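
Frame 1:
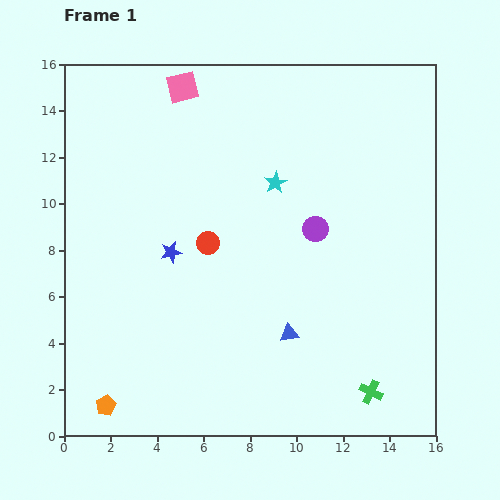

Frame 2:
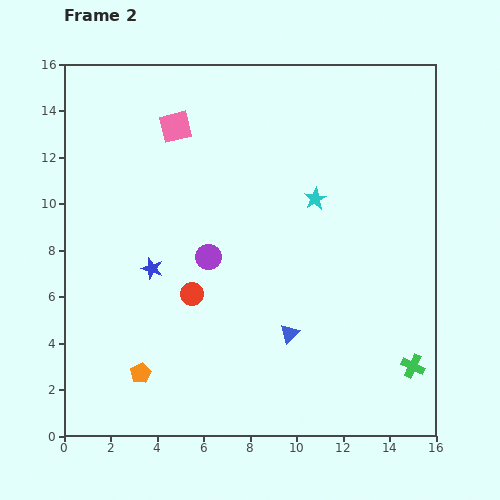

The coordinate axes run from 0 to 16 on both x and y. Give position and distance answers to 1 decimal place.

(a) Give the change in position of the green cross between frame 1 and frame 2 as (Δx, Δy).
(1.8, 1.1)

The green cross was at (13.2, 1.9) in frame 1 and (15.0, 3.0) in frame 2.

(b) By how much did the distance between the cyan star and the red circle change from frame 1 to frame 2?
+2.8

Distance in frame 1: 3.9. Distance in frame 2: 6.7.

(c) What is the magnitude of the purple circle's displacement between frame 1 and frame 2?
4.8

The purple circle moved from (10.8, 8.9) to (6.2, 7.7), a distance of √(4.6² + 1.2²) ≈ 4.8.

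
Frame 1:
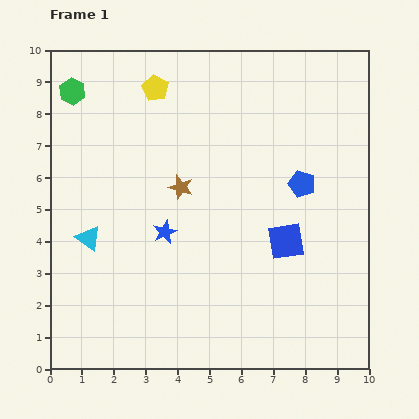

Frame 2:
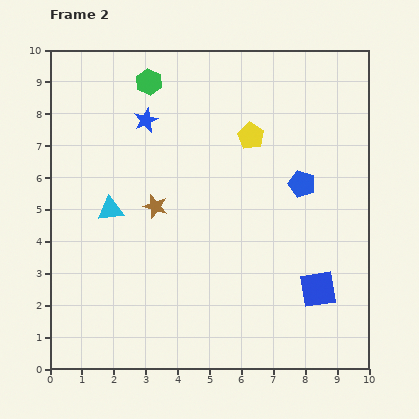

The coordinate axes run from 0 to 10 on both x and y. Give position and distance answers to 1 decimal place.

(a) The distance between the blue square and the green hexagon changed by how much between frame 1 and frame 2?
+0.2

Distance in frame 1: 8.2. Distance in frame 2: 8.4.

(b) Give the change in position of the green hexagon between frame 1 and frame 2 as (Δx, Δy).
(2.4, 0.3)

The green hexagon was at (0.7, 8.7) in frame 1 and (3.1, 9.0) in frame 2.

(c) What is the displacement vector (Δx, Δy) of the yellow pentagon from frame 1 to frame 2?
(3.0, -1.5)

The yellow pentagon was at (3.3, 8.8) in frame 1 and (6.3, 7.3) in frame 2.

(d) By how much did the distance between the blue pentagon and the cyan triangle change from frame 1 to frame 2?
-0.8

Distance in frame 1: 6.9. Distance in frame 2: 6.1.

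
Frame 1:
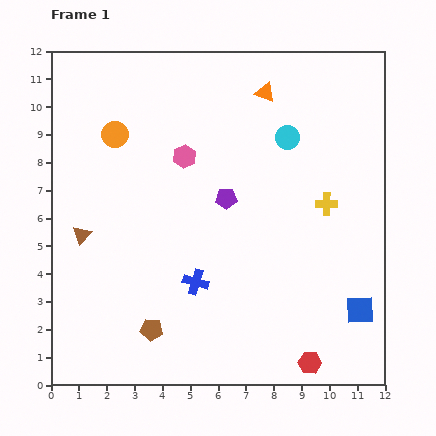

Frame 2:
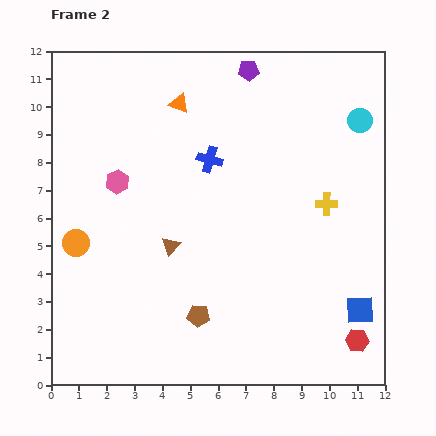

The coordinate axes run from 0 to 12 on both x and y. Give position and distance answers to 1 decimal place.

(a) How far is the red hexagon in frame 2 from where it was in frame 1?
1.9

The red hexagon moved from (9.3, 0.8) to (11.0, 1.6), a distance of √(1.7² + 0.8²) ≈ 1.9.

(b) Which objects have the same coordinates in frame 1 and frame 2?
the yellow cross, the blue square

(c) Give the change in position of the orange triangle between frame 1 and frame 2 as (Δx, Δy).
(-3.1, -0.4)

The orange triangle was at (7.7, 10.5) in frame 1 and (4.6, 10.1) in frame 2.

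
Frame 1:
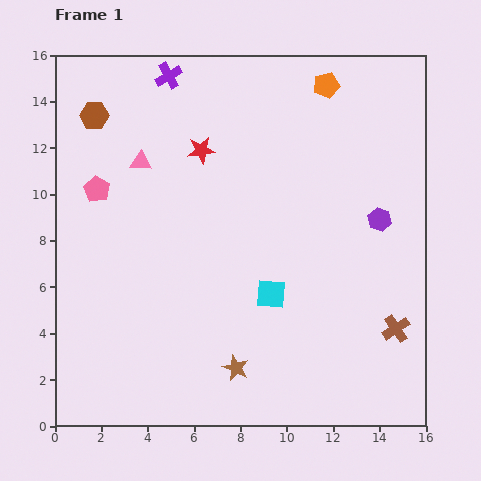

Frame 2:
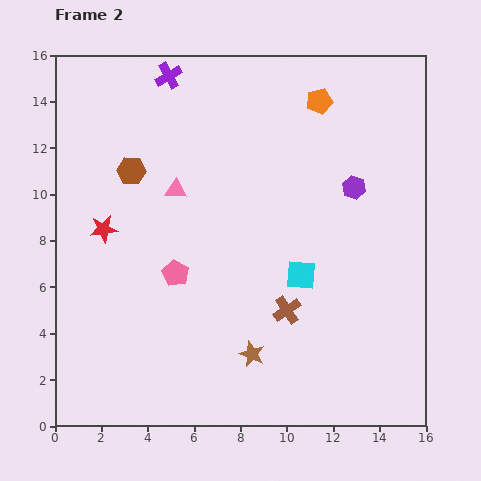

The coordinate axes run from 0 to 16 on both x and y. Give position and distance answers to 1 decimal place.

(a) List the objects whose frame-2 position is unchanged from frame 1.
the purple cross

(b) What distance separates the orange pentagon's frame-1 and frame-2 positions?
0.8

The orange pentagon moved from (11.7, 14.7) to (11.4, 14.0), a distance of √(0.3² + 0.7²) ≈ 0.8.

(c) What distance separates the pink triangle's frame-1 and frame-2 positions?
1.9

The pink triangle moved from (3.7, 11.4) to (5.2, 10.2), a distance of √(1.5² + 1.2²) ≈ 1.9.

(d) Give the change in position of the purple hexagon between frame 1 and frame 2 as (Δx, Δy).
(-1.1, 1.4)

The purple hexagon was at (14.0, 8.9) in frame 1 and (12.9, 10.3) in frame 2.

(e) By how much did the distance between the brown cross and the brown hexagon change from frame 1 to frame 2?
-6.9

Distance in frame 1: 15.9. Distance in frame 2: 9.0.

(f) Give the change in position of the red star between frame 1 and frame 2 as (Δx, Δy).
(-4.2, -3.4)

The red star was at (6.3, 11.9) in frame 1 and (2.1, 8.5) in frame 2.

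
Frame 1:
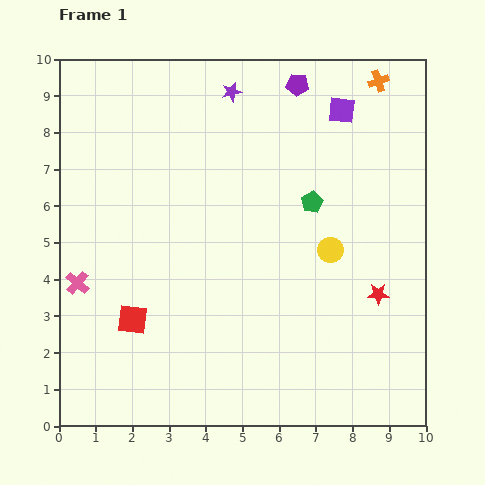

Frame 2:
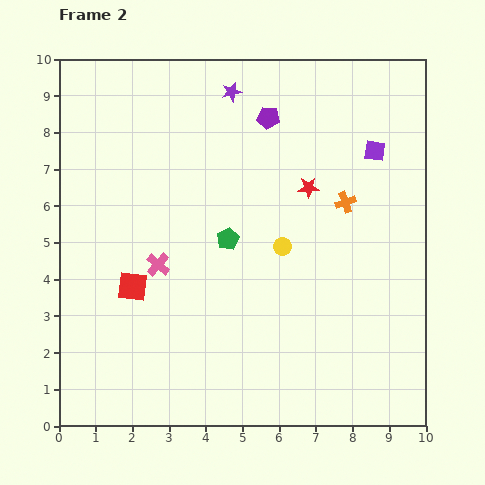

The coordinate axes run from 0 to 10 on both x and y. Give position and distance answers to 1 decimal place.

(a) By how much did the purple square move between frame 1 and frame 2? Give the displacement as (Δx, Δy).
(0.9, -1.1)

The purple square was at (7.7, 8.6) in frame 1 and (8.6, 7.5) in frame 2.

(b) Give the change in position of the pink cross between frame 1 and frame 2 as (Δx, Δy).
(2.2, 0.5)

The pink cross was at (0.5, 3.9) in frame 1 and (2.7, 4.4) in frame 2.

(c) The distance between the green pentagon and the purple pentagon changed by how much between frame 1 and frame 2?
+0.3

Distance in frame 1: 3.2. Distance in frame 2: 3.5.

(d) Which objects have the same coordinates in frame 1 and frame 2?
the purple star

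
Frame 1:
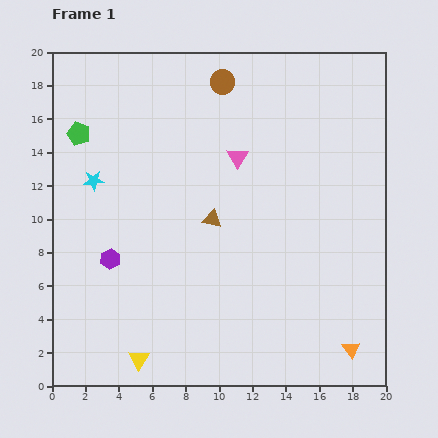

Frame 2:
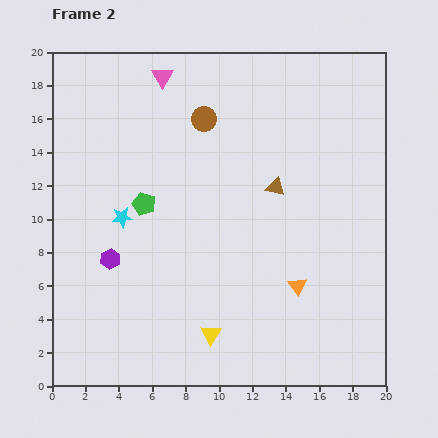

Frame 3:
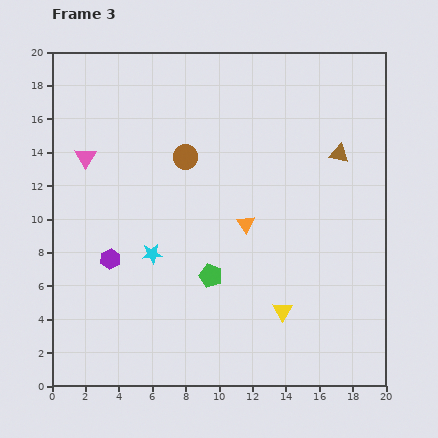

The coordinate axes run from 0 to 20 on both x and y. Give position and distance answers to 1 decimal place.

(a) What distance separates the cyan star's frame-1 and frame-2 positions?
2.8

The cyan star moved from (2.5, 12.3) to (4.2, 10.1), a distance of √(1.7² + 2.2²) ≈ 2.8.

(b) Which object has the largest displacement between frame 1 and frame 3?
the green pentagon

(moved 11.6; next 9.8)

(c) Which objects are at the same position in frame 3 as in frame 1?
the purple hexagon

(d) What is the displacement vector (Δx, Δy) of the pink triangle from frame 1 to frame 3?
(-9.1, 0.0)

The pink triangle was at (11.1, 13.7) in frame 1 and (2.0, 13.7) in frame 3.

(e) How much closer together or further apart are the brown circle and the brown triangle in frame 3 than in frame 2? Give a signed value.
+3.3

Distance in frame 2: 5.9. Distance in frame 3: 9.2.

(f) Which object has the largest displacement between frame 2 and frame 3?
the pink triangle

(moved 6.6; next 5.9)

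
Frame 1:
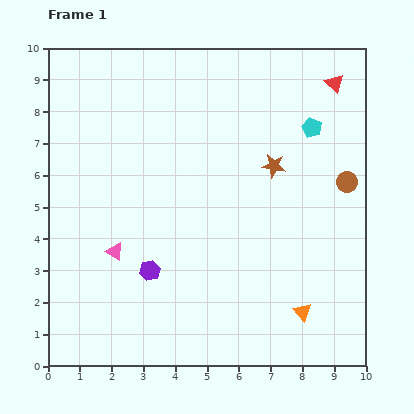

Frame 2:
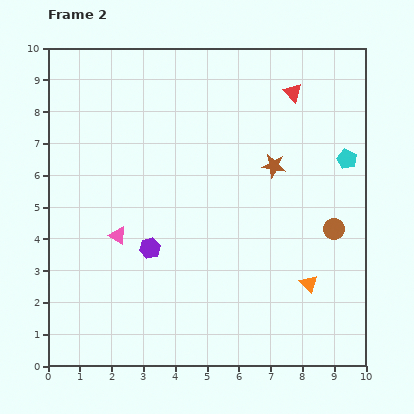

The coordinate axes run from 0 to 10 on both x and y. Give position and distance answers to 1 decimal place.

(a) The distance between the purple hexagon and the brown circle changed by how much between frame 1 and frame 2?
-1.0

Distance in frame 1: 6.8. Distance in frame 2: 5.8.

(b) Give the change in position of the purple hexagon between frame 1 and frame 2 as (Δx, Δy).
(0.0, 0.7)

The purple hexagon was at (3.2, 3.0) in frame 1 and (3.2, 3.7) in frame 2.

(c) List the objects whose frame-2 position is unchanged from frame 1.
the brown star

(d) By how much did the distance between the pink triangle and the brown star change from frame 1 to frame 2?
-0.3

Distance in frame 1: 5.7. Distance in frame 2: 5.4.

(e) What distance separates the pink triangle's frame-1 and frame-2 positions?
0.5

The pink triangle moved from (2.1, 3.6) to (2.2, 4.1), a distance of √(0.1² + 0.5²) ≈ 0.5.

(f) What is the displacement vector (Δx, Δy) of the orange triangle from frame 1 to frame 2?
(0.2, 0.9)

The orange triangle was at (8.0, 1.7) in frame 1 and (8.2, 2.6) in frame 2.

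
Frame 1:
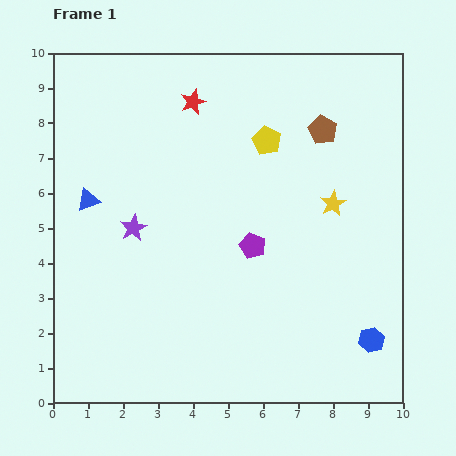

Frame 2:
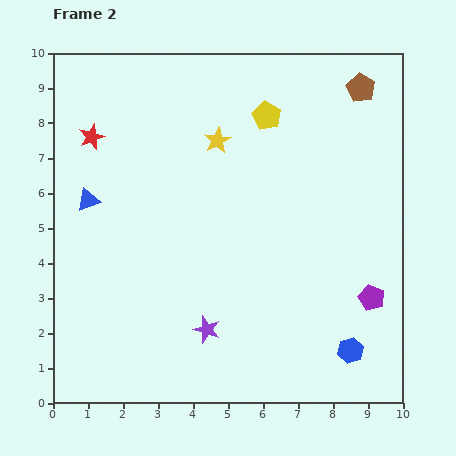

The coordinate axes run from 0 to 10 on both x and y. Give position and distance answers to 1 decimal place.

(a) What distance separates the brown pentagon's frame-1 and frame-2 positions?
1.6

The brown pentagon moved from (7.7, 7.8) to (8.8, 9.0), a distance of √(1.1² + 1.2²) ≈ 1.6.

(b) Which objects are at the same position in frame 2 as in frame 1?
the blue triangle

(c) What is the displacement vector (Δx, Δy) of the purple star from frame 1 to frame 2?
(2.1, -2.9)

The purple star was at (2.3, 5.0) in frame 1 and (4.4, 2.1) in frame 2.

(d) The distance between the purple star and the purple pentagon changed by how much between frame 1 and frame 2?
+1.4

Distance in frame 1: 3.4. Distance in frame 2: 4.8.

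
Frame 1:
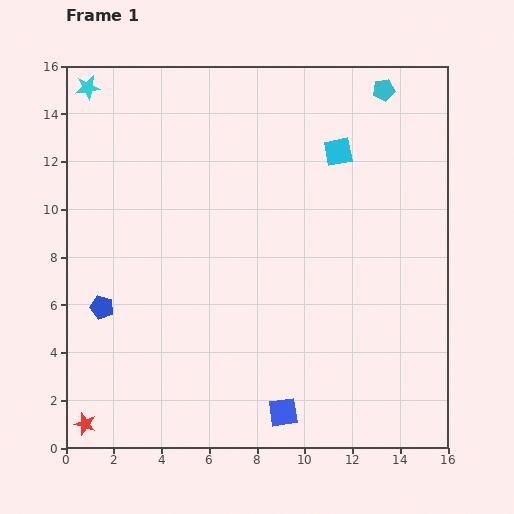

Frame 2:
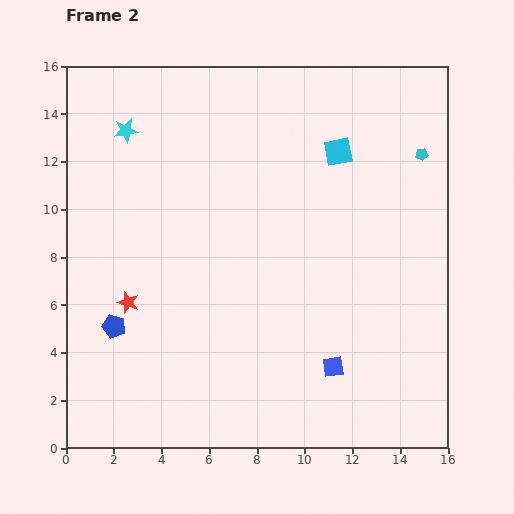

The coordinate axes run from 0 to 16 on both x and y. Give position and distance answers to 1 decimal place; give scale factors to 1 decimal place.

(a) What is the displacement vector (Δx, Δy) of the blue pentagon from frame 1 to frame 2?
(0.5, -0.8)

The blue pentagon was at (1.5, 5.9) in frame 1 and (2.0, 5.1) in frame 2.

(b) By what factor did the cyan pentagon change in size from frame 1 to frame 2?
0.6×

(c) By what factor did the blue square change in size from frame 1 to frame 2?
0.7×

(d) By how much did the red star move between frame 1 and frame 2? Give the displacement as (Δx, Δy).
(1.8, 5.1)

The red star was at (0.8, 1.0) in frame 1 and (2.6, 6.1) in frame 2.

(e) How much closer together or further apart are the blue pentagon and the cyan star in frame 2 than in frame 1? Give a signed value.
-1.0

Distance in frame 1: 9.2. Distance in frame 2: 8.2.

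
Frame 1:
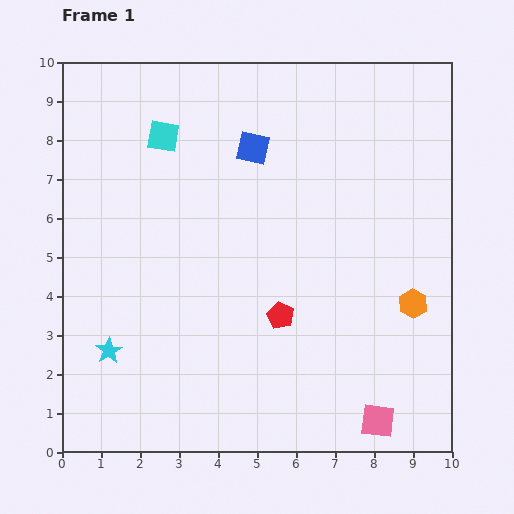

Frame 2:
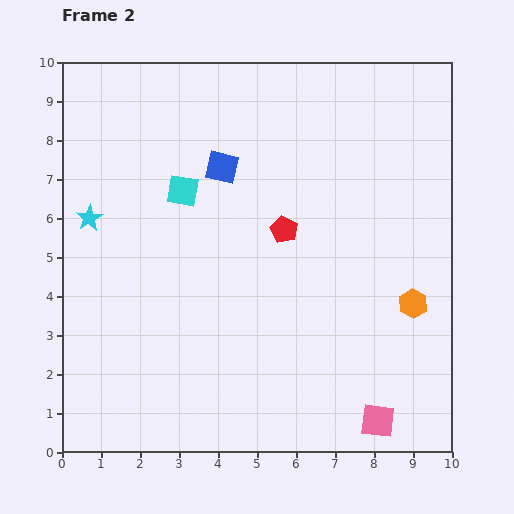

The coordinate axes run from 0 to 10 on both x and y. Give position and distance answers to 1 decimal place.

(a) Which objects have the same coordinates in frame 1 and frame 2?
the pink square, the orange hexagon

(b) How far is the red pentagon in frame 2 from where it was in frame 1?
2.2

The red pentagon moved from (5.6, 3.5) to (5.7, 5.7), a distance of √(0.1² + 2.2²) ≈ 2.2.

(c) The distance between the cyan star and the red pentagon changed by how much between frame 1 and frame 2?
+0.5

Distance in frame 1: 4.5. Distance in frame 2: 5.0.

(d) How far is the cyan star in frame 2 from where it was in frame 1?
3.4

The cyan star moved from (1.2, 2.6) to (0.7, 6.0), a distance of √(0.5² + 3.4²) ≈ 3.4.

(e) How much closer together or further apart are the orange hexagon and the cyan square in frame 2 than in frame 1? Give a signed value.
-1.1

Distance in frame 1: 7.7. Distance in frame 2: 6.6.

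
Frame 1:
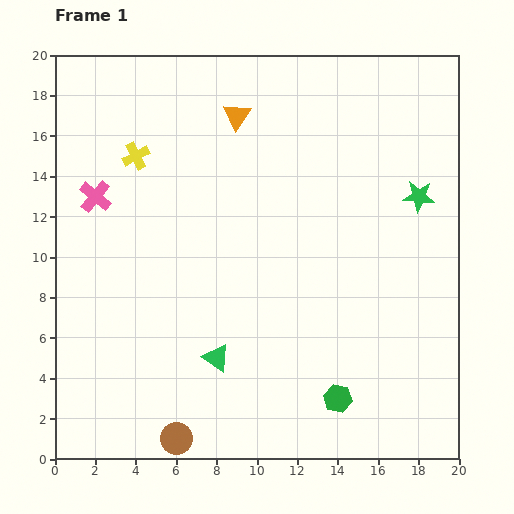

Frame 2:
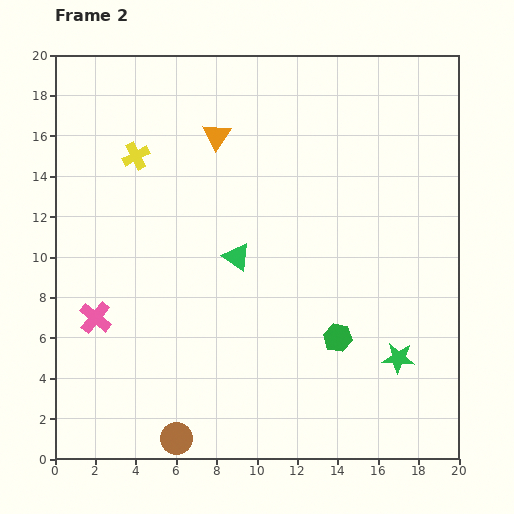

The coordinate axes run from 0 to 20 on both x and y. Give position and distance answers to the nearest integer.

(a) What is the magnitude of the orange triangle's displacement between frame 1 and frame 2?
1

The orange triangle moved from (9, 17) to (8, 16), a distance of √(1² + 1²) ≈ 1.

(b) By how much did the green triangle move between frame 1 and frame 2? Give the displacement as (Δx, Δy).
(1, 5)

The green triangle was at (8, 5) in frame 1 and (9, 10) in frame 2.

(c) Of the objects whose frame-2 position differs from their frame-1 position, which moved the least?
the orange triangle

(moved 1)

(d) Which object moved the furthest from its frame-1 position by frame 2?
the green star

(moved 8; next 6)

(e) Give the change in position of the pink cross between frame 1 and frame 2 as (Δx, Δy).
(0, -6)

The pink cross was at (2, 13) in frame 1 and (2, 7) in frame 2.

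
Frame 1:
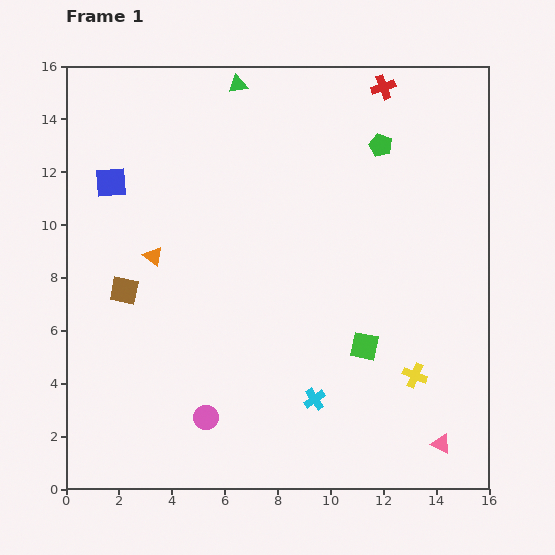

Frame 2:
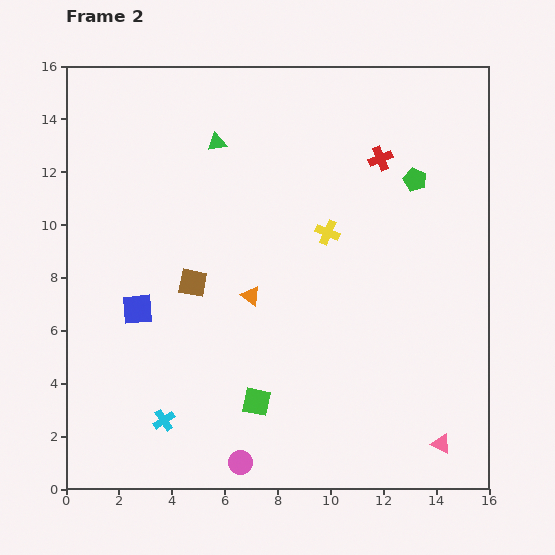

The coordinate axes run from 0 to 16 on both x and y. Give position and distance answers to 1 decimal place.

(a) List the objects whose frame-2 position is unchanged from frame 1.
the pink triangle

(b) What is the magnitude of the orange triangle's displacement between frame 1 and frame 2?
4.0

The orange triangle moved from (3.3, 8.8) to (7.0, 7.3), a distance of √(3.7² + 1.5²) ≈ 4.0.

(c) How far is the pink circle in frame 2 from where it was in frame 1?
2.1

The pink circle moved from (5.3, 2.7) to (6.6, 1.0), a distance of √(1.3² + 1.7²) ≈ 2.1.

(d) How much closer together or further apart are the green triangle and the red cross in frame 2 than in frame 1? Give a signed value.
+0.7

Distance in frame 1: 5.5. Distance in frame 2: 6.2.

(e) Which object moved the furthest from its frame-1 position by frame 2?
the yellow cross

(moved 6.3; next 5.8)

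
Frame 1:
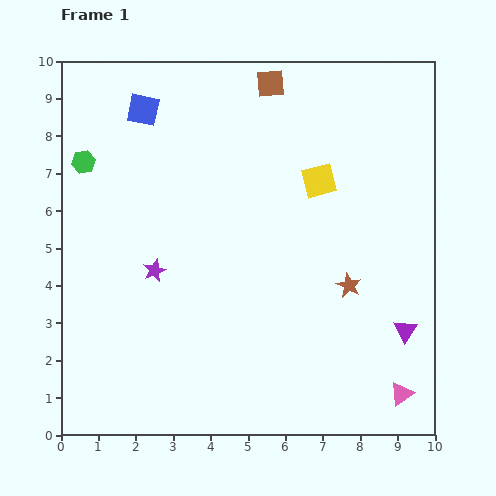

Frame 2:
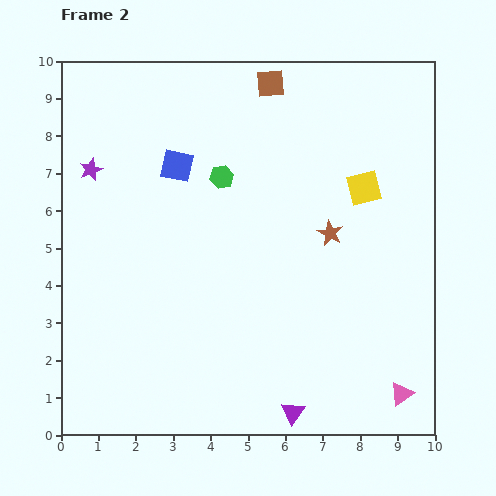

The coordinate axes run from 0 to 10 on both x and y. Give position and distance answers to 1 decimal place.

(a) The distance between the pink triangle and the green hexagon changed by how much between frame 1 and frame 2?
-3.0

Distance in frame 1: 10.5. Distance in frame 2: 7.5.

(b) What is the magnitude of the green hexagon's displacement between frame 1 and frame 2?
3.7

The green hexagon moved from (0.6, 7.3) to (4.3, 6.9), a distance of √(3.7² + 0.4²) ≈ 3.7.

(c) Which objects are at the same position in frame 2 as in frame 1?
the pink triangle, the brown square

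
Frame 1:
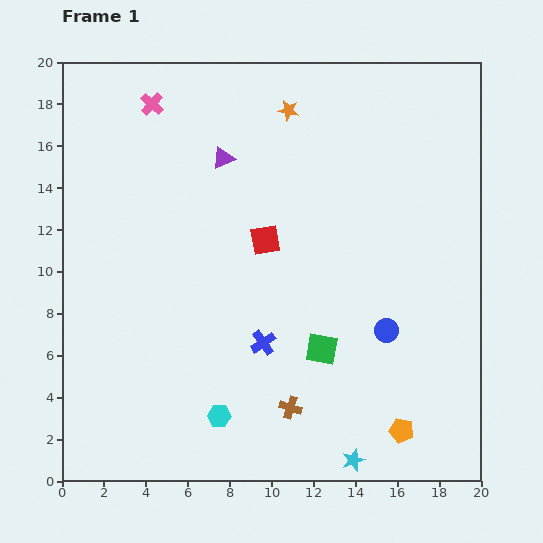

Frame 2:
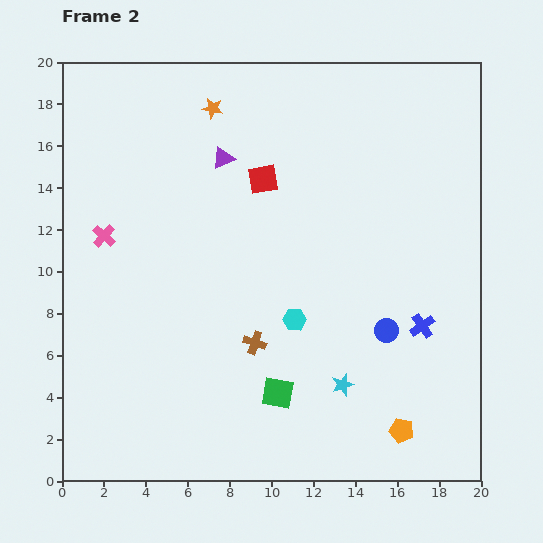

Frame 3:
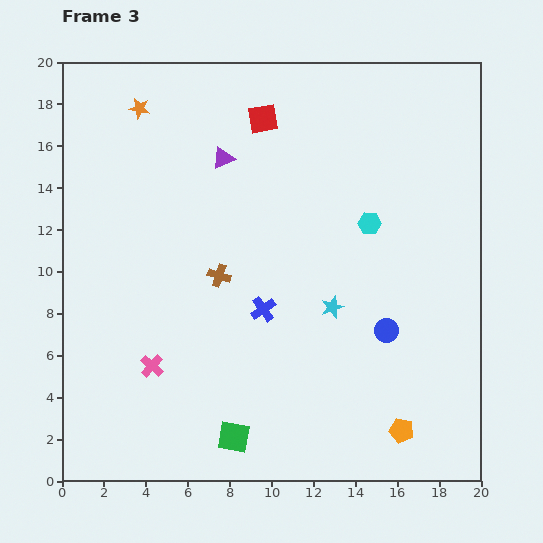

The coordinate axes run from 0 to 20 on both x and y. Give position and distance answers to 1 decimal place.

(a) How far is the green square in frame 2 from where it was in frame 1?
3.0

The green square moved from (12.4, 6.3) to (10.3, 4.2), a distance of √(2.1² + 2.1²) ≈ 3.0.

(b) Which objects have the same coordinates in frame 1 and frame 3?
the blue circle, the orange pentagon, the purple triangle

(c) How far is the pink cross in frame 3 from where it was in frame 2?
6.6

The pink cross moved from (2.0, 11.7) to (4.3, 5.5), a distance of √(2.3² + 6.2²) ≈ 6.6.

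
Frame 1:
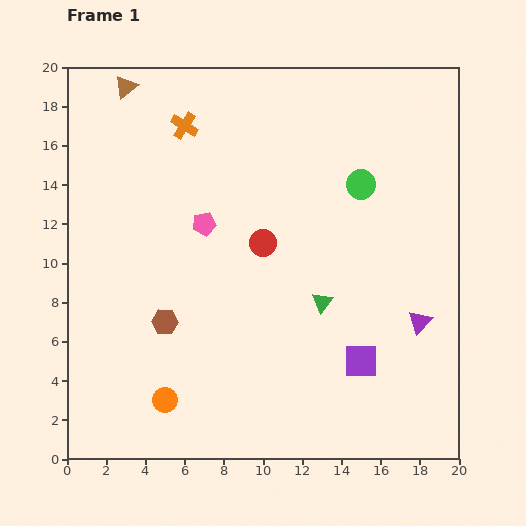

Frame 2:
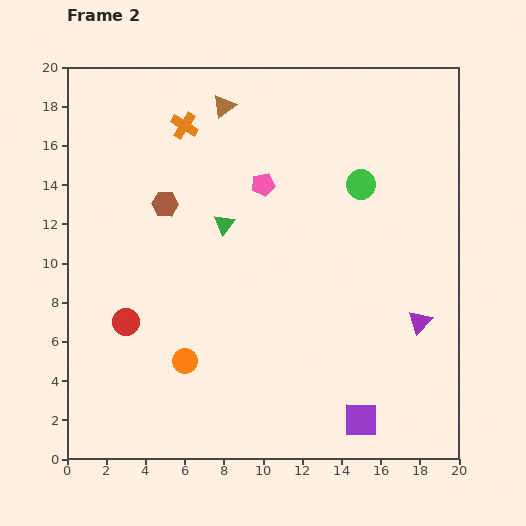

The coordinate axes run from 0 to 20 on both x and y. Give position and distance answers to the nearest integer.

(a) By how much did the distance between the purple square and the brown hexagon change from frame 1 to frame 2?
+5

Distance in frame 1: 10. Distance in frame 2: 15.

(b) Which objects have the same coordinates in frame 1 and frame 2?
the green circle, the orange cross, the purple triangle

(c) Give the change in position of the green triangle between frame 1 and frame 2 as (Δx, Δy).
(-5, 4)

The green triangle was at (13, 8) in frame 1 and (8, 12) in frame 2.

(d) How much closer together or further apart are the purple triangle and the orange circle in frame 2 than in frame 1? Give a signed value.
-2

Distance in frame 1: 14. Distance in frame 2: 12.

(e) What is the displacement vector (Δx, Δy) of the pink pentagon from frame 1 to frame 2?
(3, 2)

The pink pentagon was at (7, 12) in frame 1 and (10, 14) in frame 2.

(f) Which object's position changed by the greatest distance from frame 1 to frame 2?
the red circle

(moved 8; next 6)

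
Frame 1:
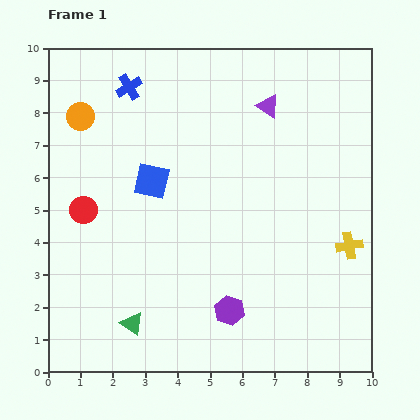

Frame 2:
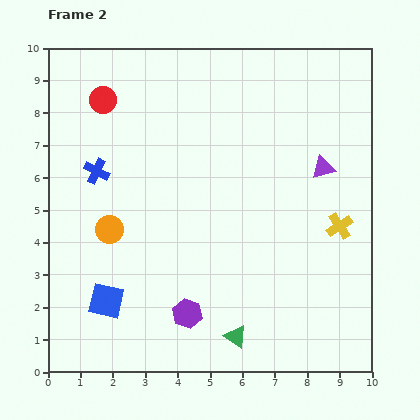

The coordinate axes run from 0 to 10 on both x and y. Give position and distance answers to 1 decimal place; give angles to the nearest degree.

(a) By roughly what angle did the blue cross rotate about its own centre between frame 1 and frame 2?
32° counter-clockwise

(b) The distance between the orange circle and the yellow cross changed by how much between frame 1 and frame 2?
-2.1

Distance in frame 1: 9.2. Distance in frame 2: 7.1.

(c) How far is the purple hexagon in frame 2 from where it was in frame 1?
1.3

The purple hexagon moved from (5.6, 1.9) to (4.3, 1.8), a distance of √(1.3² + 0.1²) ≈ 1.3.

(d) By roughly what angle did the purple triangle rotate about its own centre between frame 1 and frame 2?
47° counter-clockwise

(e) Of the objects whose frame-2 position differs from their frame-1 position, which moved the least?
the yellow cross

(moved 0.7)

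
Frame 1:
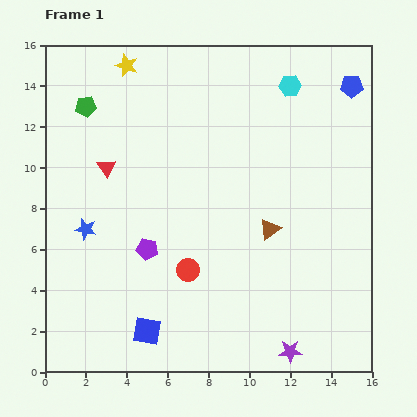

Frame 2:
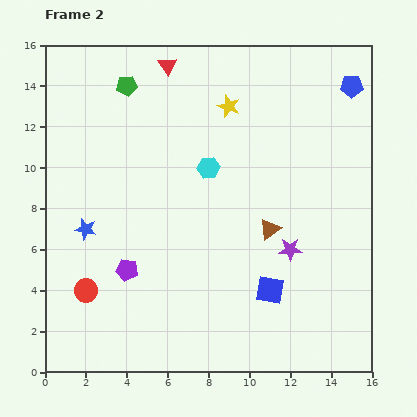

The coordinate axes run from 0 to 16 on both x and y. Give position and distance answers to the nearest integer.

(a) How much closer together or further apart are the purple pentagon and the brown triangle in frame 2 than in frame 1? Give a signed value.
+1

Distance in frame 1: 6. Distance in frame 2: 7.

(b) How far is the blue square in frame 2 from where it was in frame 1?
6

The blue square moved from (5, 2) to (11, 4), a distance of √(6² + 2²) ≈ 6.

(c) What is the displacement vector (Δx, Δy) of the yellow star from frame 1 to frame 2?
(5, -2)

The yellow star was at (4, 15) in frame 1 and (9, 13) in frame 2.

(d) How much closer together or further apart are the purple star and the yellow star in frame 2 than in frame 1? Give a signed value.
-8

Distance in frame 1: 16. Distance in frame 2: 8.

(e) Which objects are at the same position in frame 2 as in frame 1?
the blue star, the brown triangle, the blue pentagon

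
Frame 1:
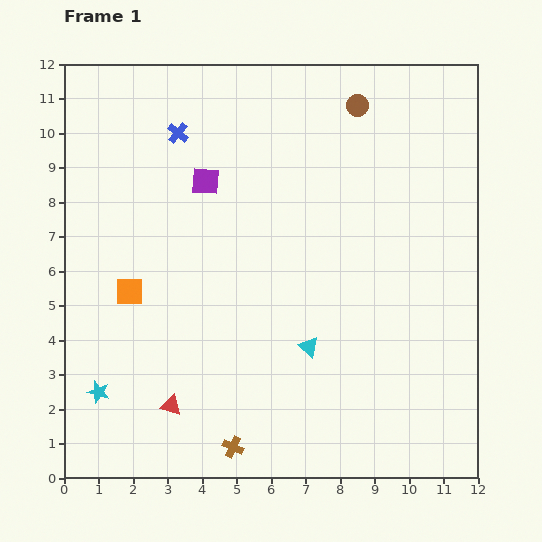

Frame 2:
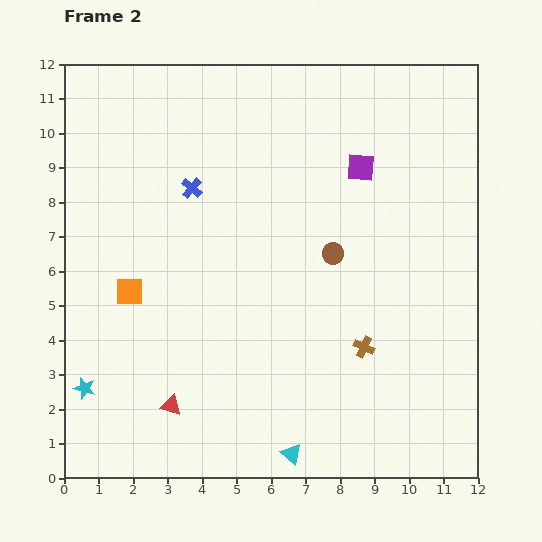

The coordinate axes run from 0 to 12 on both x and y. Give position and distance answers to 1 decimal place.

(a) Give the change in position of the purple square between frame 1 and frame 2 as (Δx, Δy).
(4.5, 0.4)

The purple square was at (4.1, 8.6) in frame 1 and (8.6, 9.0) in frame 2.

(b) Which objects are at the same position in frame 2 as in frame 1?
the orange square, the red triangle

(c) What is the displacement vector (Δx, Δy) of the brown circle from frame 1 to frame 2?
(-0.7, -4.3)

The brown circle was at (8.5, 10.8) in frame 1 and (7.8, 6.5) in frame 2.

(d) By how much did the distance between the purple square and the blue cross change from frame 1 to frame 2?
+3.3

Distance in frame 1: 1.6. Distance in frame 2: 4.9.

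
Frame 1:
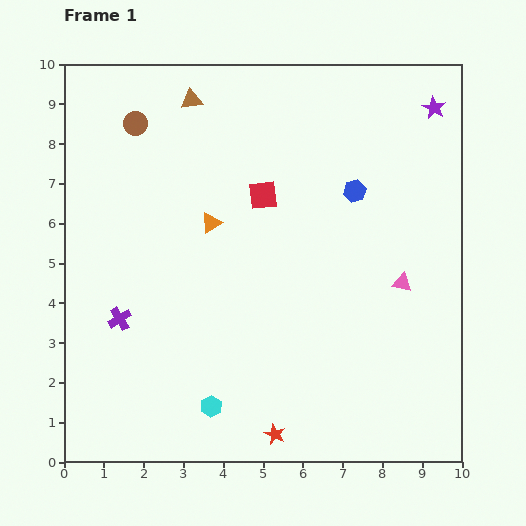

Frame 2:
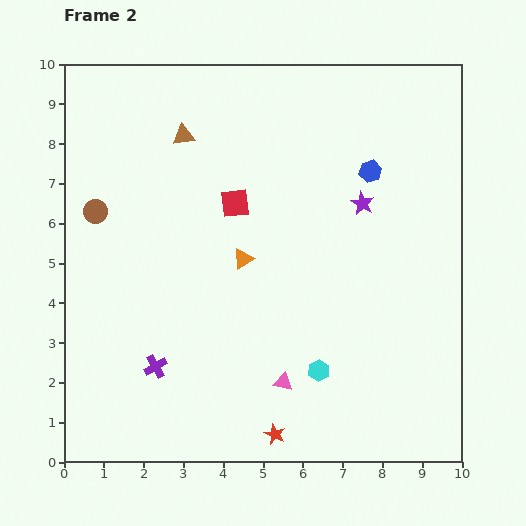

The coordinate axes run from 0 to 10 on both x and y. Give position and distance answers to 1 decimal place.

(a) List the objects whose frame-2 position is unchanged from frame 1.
the red star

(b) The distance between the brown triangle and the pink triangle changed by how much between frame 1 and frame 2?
-0.3

Distance in frame 1: 7.0. Distance in frame 2: 6.7.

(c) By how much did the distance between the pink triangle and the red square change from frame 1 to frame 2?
+0.6

Distance in frame 1: 4.1. Distance in frame 2: 4.7.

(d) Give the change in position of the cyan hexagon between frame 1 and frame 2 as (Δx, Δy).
(2.7, 0.9)

The cyan hexagon was at (3.7, 1.4) in frame 1 and (6.4, 2.3) in frame 2.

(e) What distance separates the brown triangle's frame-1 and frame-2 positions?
0.9

The brown triangle moved from (3.2, 9.1) to (3.0, 8.2), a distance of √(0.2² + 0.9²) ≈ 0.9.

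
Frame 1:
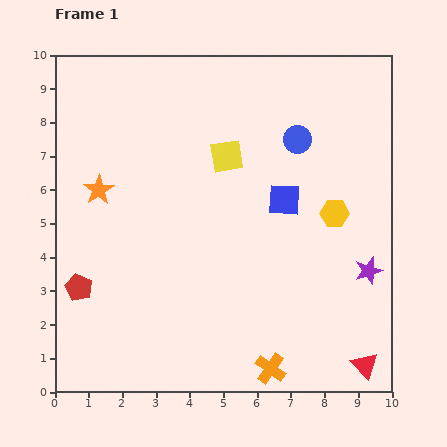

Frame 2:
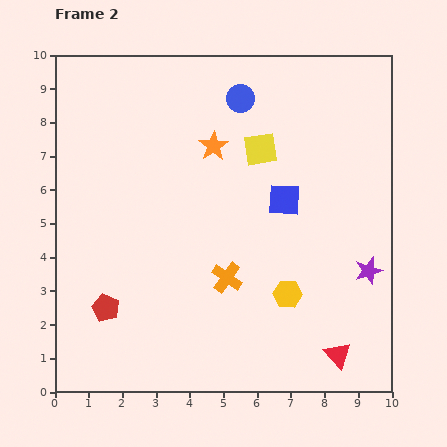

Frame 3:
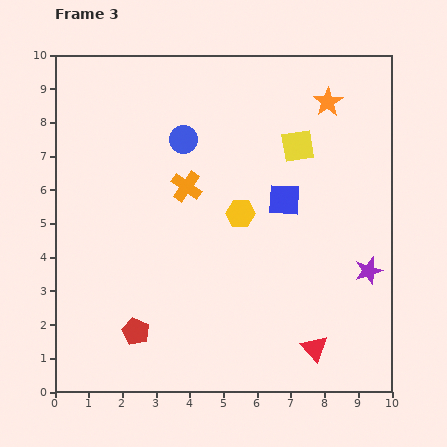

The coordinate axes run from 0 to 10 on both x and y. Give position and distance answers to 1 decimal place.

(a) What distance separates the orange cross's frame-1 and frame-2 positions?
3.0

The orange cross moved from (6.4, 0.7) to (5.1, 3.4), a distance of √(1.3² + 2.7²) ≈ 3.0.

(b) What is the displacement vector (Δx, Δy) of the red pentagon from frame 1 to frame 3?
(1.7, -1.3)

The red pentagon was at (0.7, 3.1) in frame 1 and (2.4, 1.8) in frame 3.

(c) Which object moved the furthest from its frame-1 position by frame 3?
the orange star

(moved 7.3; next 6.0)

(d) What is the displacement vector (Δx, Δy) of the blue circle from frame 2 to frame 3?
(-1.7, -1.2)

The blue circle was at (5.5, 8.7) in frame 2 and (3.8, 7.5) in frame 3.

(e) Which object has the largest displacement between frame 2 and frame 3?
the orange star

(moved 3.6; next 3.0)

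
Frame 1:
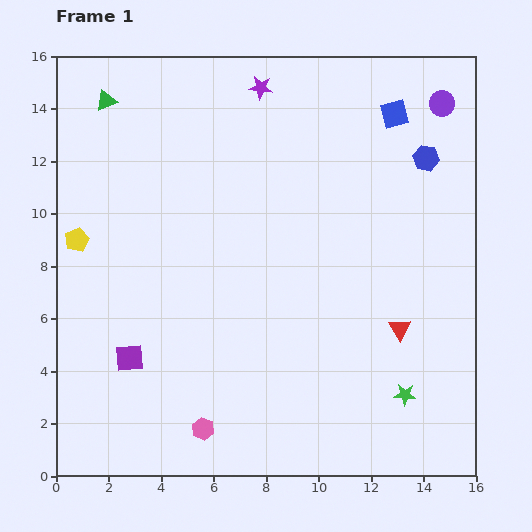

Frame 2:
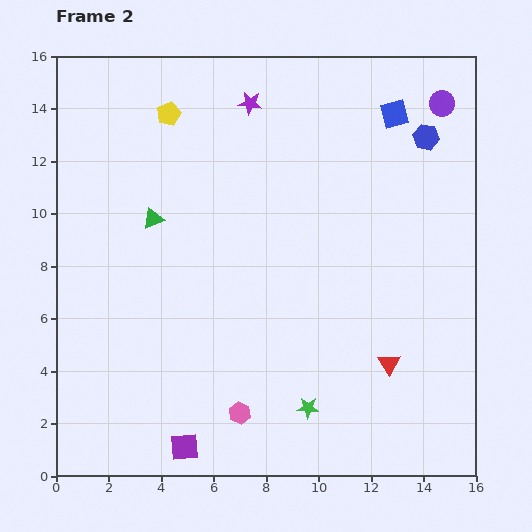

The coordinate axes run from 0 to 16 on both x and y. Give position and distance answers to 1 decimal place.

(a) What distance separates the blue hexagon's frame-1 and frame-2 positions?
0.8

The blue hexagon moved from (14.1, 12.1) to (14.1, 12.9), a distance of √(0.0² + 0.8²) ≈ 0.8.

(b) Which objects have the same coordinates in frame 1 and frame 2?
the purple circle, the blue square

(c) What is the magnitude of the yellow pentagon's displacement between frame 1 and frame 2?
5.9

The yellow pentagon moved from (0.8, 9.0) to (4.3, 13.8), a distance of √(3.5² + 4.8²) ≈ 5.9.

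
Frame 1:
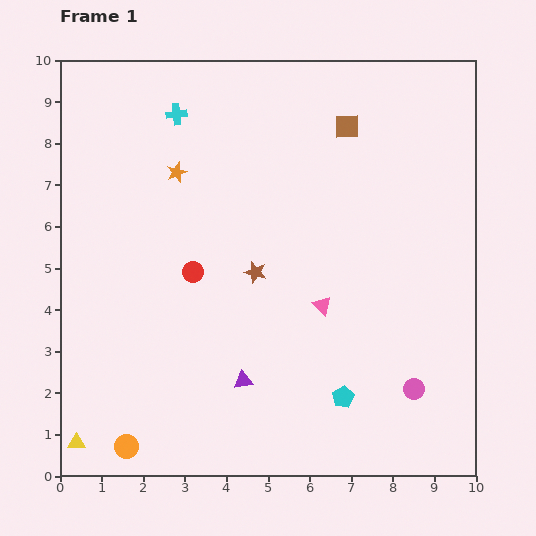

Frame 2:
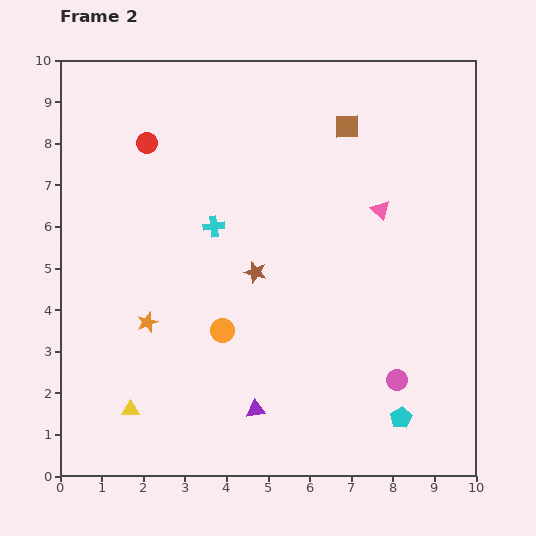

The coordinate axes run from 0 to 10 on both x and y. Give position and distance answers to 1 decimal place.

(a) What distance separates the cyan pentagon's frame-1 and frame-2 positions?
1.5

The cyan pentagon moved from (6.8, 1.9) to (8.2, 1.4), a distance of √(1.4² + 0.5²) ≈ 1.5.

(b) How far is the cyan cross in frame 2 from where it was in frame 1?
2.8

The cyan cross moved from (2.8, 8.7) to (3.7, 6.0), a distance of √(0.9² + 2.7²) ≈ 2.8.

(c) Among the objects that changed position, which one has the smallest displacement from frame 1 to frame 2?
the pink circle

(moved 0.4)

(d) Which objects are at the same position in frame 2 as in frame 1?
the brown star, the brown square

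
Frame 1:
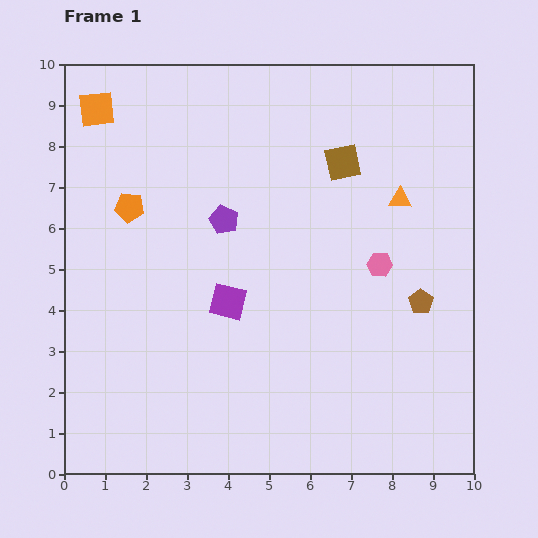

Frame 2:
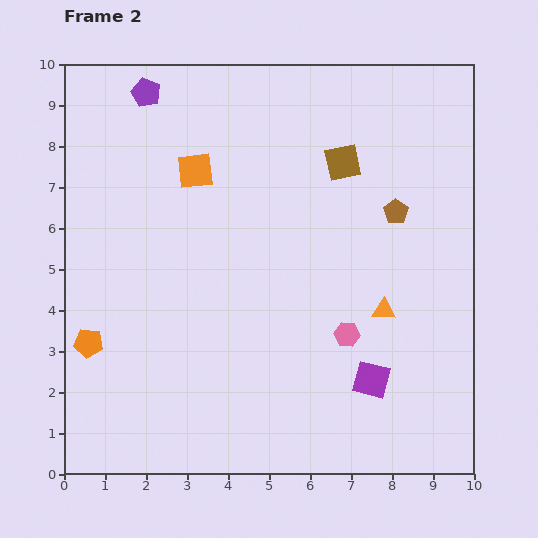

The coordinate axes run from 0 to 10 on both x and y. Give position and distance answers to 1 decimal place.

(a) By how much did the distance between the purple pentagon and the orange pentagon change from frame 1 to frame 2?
+4.0

Distance in frame 1: 2.3. Distance in frame 2: 6.3.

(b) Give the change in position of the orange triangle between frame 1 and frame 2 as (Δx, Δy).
(-0.4, -2.7)

The orange triangle was at (8.2, 6.7) in frame 1 and (7.8, 4.0) in frame 2.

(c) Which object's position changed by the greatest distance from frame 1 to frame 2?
the purple square

(moved 4.0; next 3.6)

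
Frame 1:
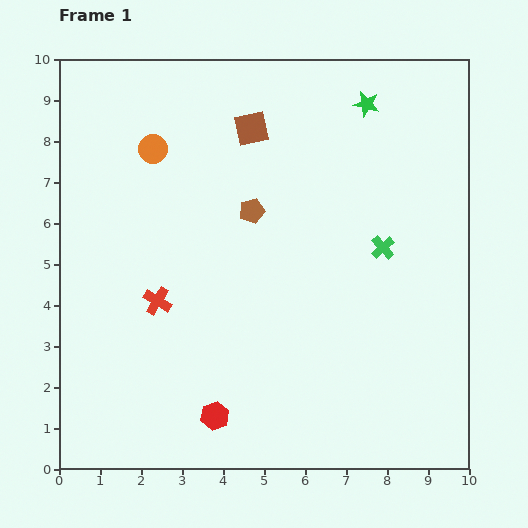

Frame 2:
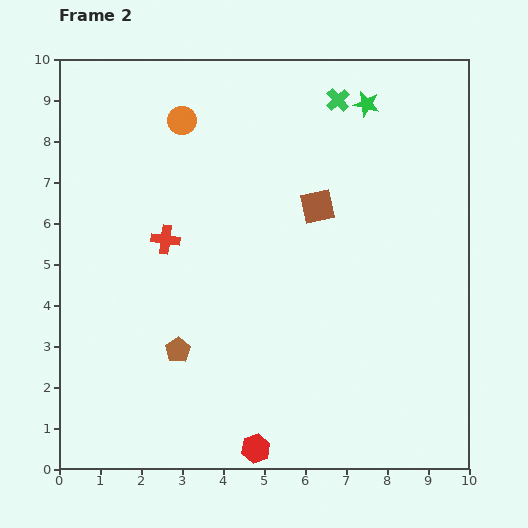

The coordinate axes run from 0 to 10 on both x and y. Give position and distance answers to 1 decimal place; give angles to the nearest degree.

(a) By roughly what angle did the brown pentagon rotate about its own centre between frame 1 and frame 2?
19° counter-clockwise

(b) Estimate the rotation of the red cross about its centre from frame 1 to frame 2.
23° counter-clockwise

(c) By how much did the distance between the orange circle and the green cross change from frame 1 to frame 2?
-2.3

Distance in frame 1: 6.1. Distance in frame 2: 3.8.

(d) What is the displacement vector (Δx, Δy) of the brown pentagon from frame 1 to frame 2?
(-1.8, -3.4)

The brown pentagon was at (4.7, 6.3) in frame 1 and (2.9, 2.9) in frame 2.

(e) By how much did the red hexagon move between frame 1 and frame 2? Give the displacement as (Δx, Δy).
(1.0, -0.8)

The red hexagon was at (3.8, 1.3) in frame 1 and (4.8, 0.5) in frame 2.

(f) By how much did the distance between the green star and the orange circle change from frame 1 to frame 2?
-0.8

Distance in frame 1: 5.3. Distance in frame 2: 4.5.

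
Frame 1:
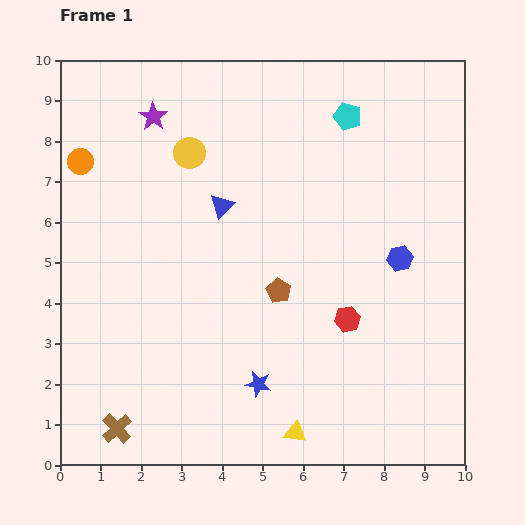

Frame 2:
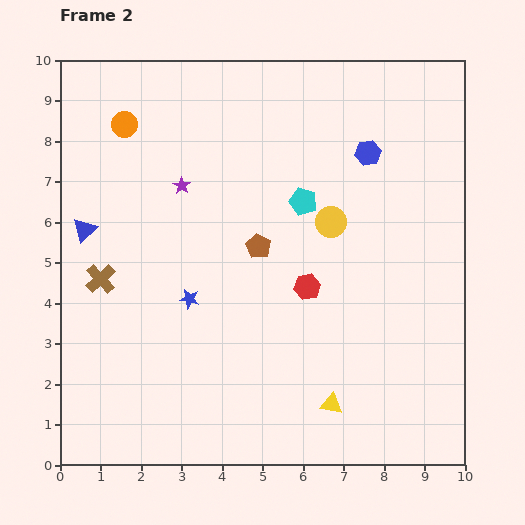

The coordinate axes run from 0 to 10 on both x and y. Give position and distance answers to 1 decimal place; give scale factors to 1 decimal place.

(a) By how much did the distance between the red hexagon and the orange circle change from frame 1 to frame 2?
-1.7

Distance in frame 1: 7.7. Distance in frame 2: 6.0.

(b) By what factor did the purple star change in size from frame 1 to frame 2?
0.6×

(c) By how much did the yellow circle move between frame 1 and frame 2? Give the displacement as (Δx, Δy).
(3.5, -1.7)

The yellow circle was at (3.2, 7.7) in frame 1 and (6.7, 6.0) in frame 2.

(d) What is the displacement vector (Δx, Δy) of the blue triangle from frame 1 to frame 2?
(-3.4, -0.6)

The blue triangle was at (4.0, 6.4) in frame 1 and (0.6, 5.8) in frame 2.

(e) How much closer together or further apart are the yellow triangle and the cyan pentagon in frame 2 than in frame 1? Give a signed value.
-2.9

Distance in frame 1: 7.9. Distance in frame 2: 5.0.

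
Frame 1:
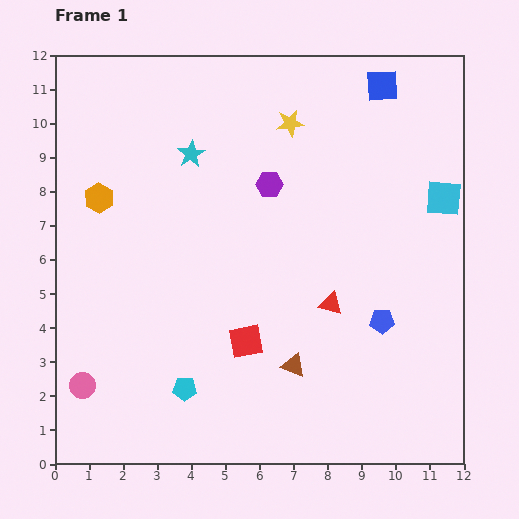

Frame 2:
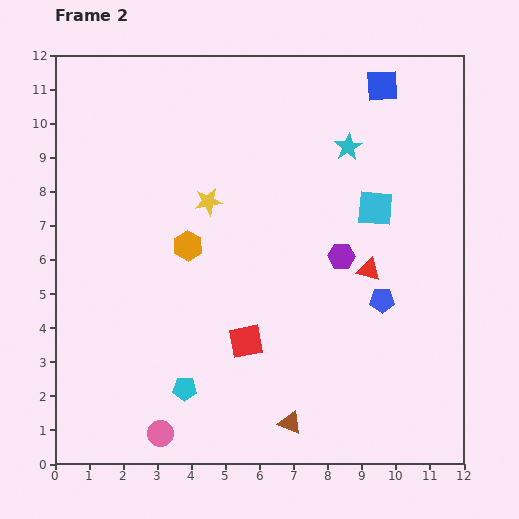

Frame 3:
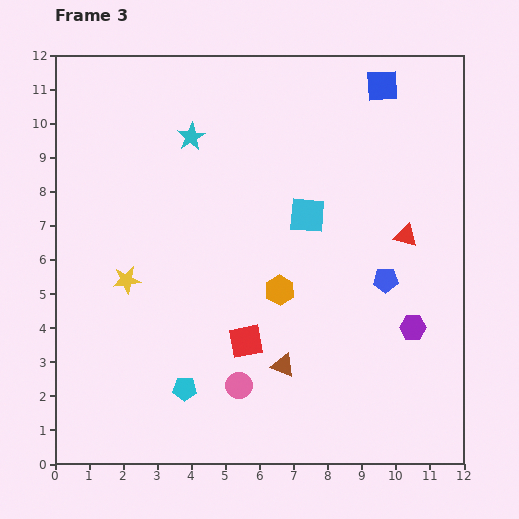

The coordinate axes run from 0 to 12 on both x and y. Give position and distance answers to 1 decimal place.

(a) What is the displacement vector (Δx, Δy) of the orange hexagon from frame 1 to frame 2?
(2.6, -1.4)

The orange hexagon was at (1.3, 7.8) in frame 1 and (3.9, 6.4) in frame 2.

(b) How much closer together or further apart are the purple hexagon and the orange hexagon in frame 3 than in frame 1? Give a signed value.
-0.9

Distance in frame 1: 5.0. Distance in frame 3: 4.1.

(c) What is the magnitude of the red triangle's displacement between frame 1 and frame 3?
3.0

The red triangle moved from (8.1, 4.7) to (10.3, 6.7), a distance of √(2.2² + 2.0²) ≈ 3.0.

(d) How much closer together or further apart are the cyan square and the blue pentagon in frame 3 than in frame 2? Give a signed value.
+0.3

Distance in frame 2: 2.7. Distance in frame 3: 3.0.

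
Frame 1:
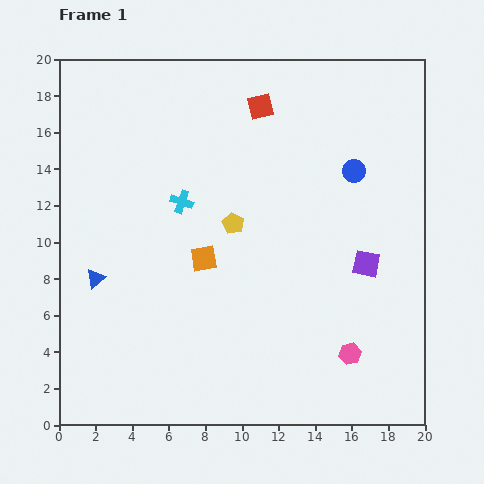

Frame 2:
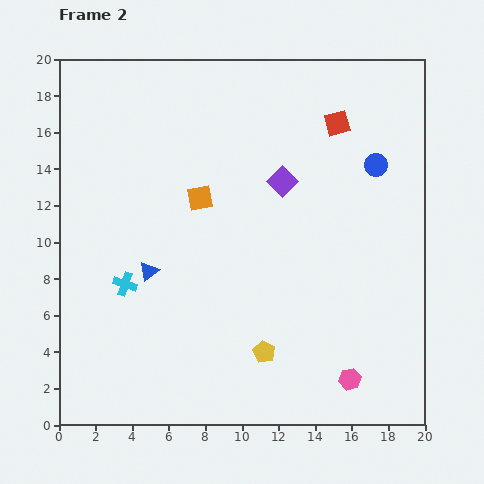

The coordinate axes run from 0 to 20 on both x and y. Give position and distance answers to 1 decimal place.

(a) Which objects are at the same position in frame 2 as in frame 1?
none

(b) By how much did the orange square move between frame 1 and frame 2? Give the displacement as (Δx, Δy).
(-0.2, 3.3)

The orange square was at (7.9, 9.1) in frame 1 and (7.7, 12.4) in frame 2.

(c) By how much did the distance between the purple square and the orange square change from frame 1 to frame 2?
-4.3

Distance in frame 1: 8.9. Distance in frame 2: 4.6.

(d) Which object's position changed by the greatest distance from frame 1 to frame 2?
the yellow pentagon

(moved 7.2; next 6.4)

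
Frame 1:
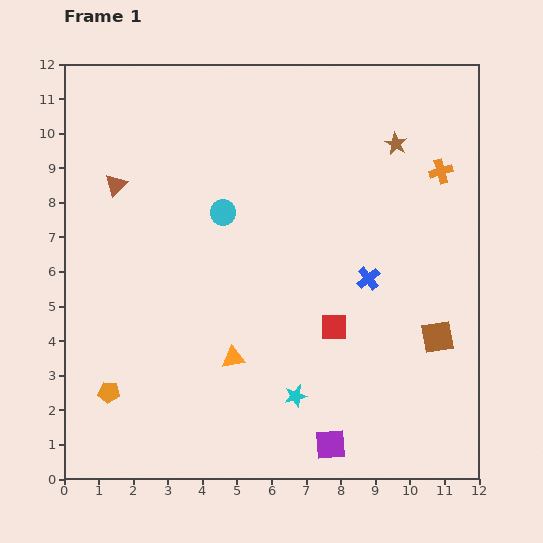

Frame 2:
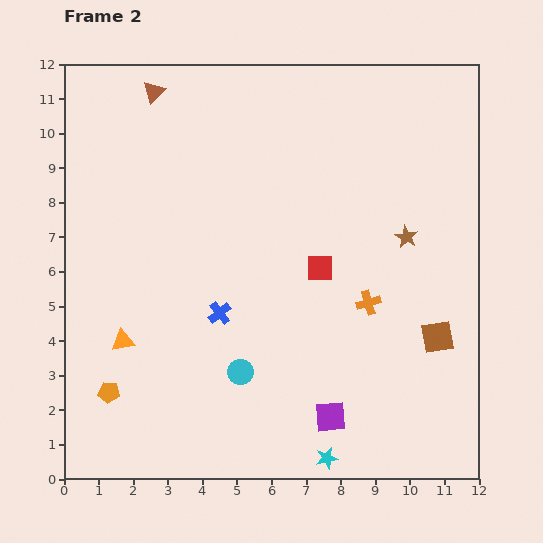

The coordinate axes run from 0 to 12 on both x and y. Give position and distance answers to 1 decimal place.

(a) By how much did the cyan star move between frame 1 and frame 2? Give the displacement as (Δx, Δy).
(0.9, -1.8)

The cyan star was at (6.7, 2.4) in frame 1 and (7.6, 0.6) in frame 2.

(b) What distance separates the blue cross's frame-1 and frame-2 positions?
4.4

The blue cross moved from (8.8, 5.8) to (4.5, 4.8), a distance of √(4.3² + 1.0²) ≈ 4.4.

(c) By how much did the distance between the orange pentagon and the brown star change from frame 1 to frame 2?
-1.3

Distance in frame 1: 11.0. Distance in frame 2: 9.7.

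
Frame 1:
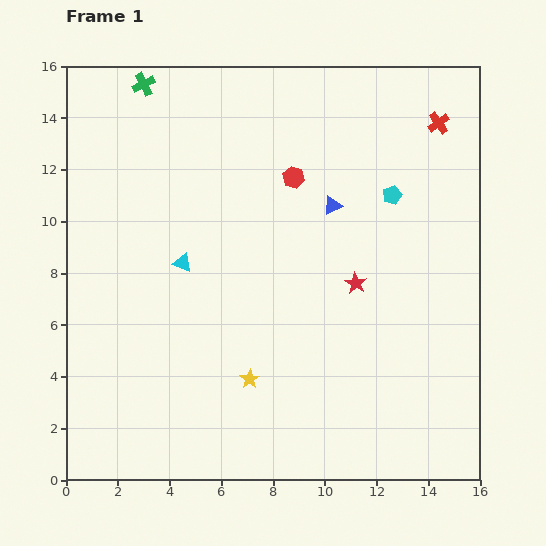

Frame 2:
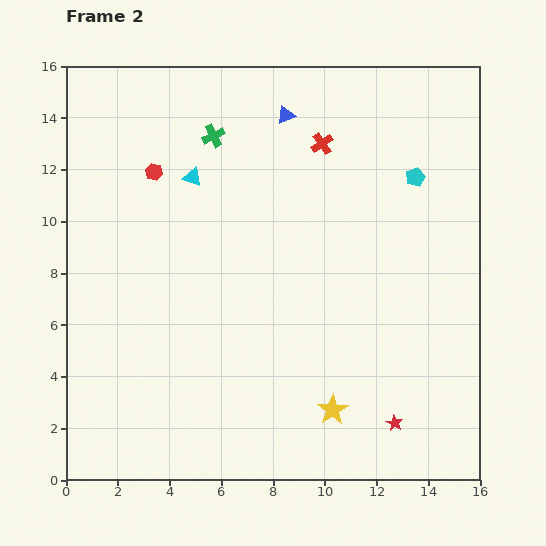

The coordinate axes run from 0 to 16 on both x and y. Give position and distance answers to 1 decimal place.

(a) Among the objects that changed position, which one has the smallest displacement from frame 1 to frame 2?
the cyan pentagon

(moved 1.1)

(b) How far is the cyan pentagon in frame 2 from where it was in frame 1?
1.1

The cyan pentagon moved from (12.6, 11.0) to (13.5, 11.7), a distance of √(0.9² + 0.7²) ≈ 1.1.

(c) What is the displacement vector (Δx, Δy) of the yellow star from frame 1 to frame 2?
(3.2, -1.2)

The yellow star was at (7.1, 3.9) in frame 1 and (10.3, 2.7) in frame 2.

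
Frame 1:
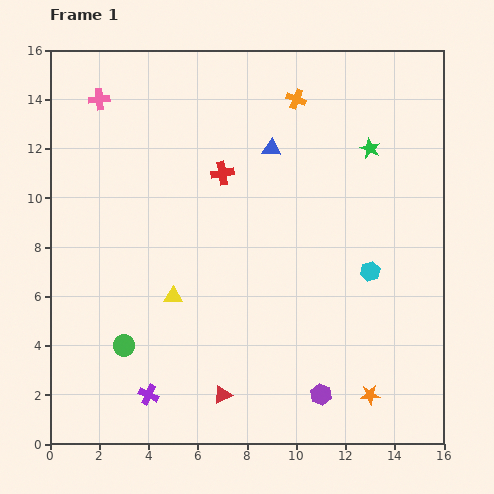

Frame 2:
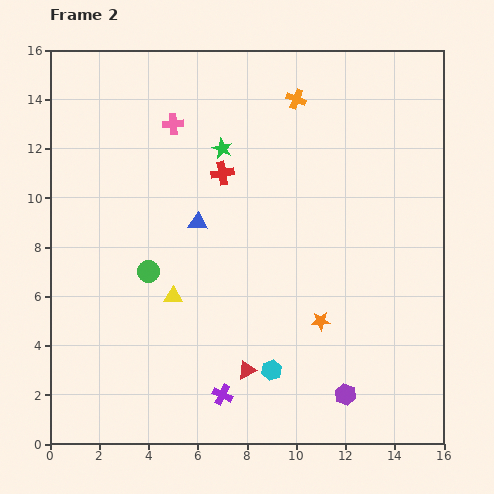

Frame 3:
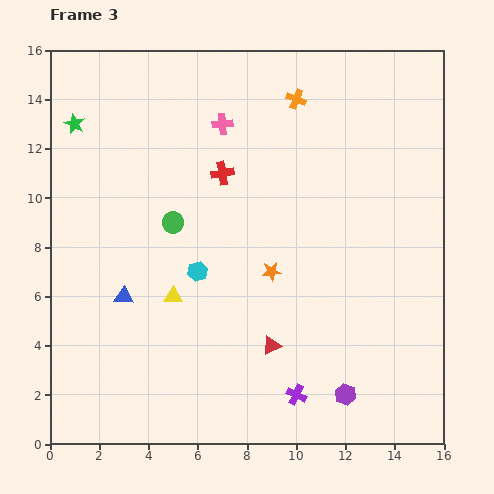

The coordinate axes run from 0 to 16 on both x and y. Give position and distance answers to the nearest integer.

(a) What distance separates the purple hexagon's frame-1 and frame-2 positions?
1

The purple hexagon moved from (11, 2) to (12, 2), a distance of √(1² + 0²) ≈ 1.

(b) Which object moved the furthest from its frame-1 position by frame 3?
the green star

(moved 12; next 8)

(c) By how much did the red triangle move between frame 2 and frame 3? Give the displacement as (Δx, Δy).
(1, 1)

The red triangle was at (8, 3) in frame 2 and (9, 4) in frame 3.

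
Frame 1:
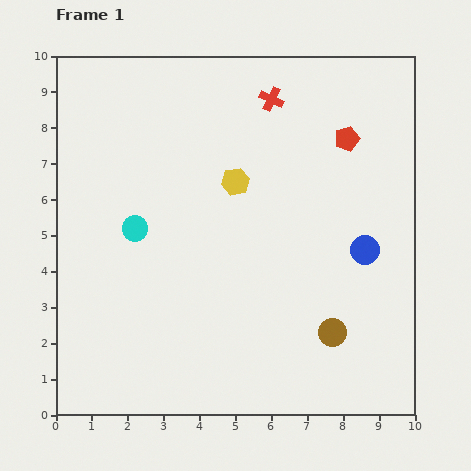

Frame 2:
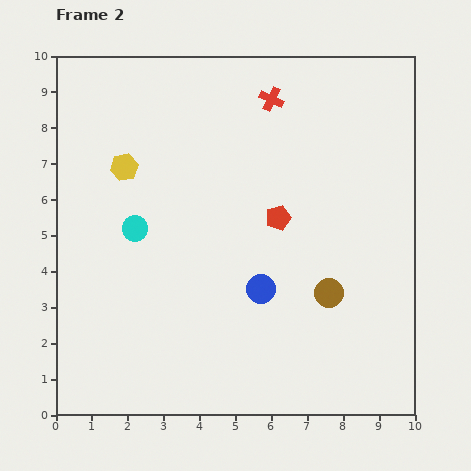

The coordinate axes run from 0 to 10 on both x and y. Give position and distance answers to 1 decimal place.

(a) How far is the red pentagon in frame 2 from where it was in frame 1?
2.9

The red pentagon moved from (8.1, 7.7) to (6.2, 5.5), a distance of √(1.9² + 2.2²) ≈ 2.9.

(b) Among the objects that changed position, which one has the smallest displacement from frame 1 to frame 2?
the brown circle

(moved 1.1)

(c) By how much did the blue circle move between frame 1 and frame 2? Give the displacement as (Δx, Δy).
(-2.9, -1.1)

The blue circle was at (8.6, 4.6) in frame 1 and (5.7, 3.5) in frame 2.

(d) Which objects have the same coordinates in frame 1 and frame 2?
the red cross, the cyan circle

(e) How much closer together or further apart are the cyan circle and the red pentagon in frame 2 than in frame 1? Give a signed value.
-2.4

Distance in frame 1: 6.4. Distance in frame 2: 4.0.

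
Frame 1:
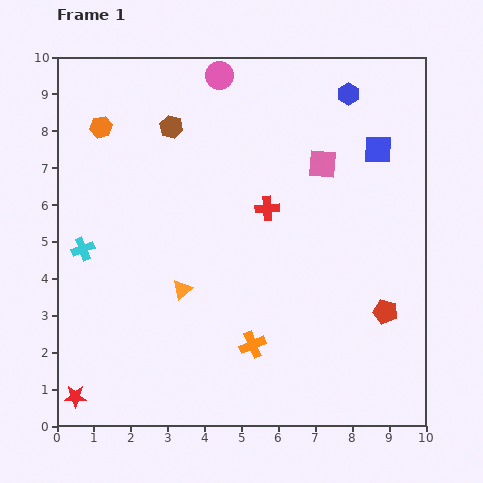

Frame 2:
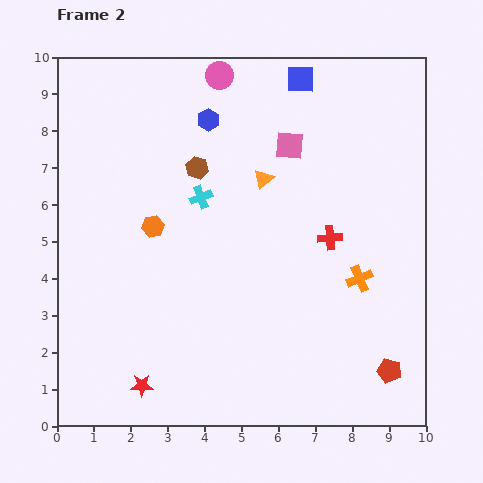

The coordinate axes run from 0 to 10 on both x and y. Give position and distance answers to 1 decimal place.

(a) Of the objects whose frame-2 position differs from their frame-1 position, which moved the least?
the pink square

(moved 1.0)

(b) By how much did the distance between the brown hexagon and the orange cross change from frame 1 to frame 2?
-1.0

Distance in frame 1: 6.3. Distance in frame 2: 5.3.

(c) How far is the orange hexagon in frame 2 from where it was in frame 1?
3.0

The orange hexagon moved from (1.2, 8.1) to (2.6, 5.4), a distance of √(1.4² + 2.7²) ≈ 3.0.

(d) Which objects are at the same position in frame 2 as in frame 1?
the pink circle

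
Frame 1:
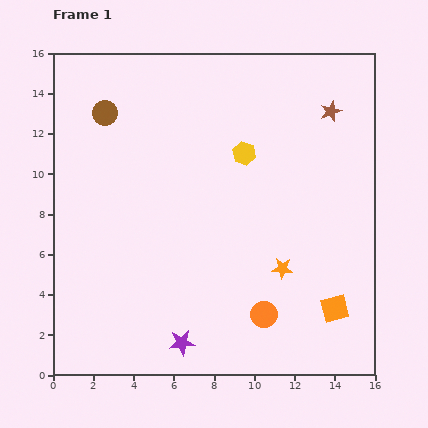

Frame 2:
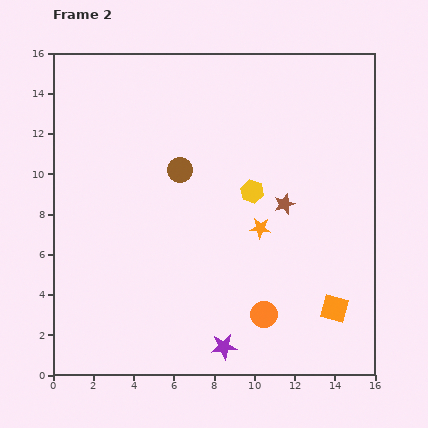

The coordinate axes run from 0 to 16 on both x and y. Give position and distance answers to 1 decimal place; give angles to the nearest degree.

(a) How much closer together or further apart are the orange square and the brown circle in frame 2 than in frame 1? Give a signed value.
-4.7

Distance in frame 1: 15.0. Distance in frame 2: 10.3.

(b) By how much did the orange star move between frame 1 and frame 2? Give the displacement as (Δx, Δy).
(-1.1, 2.0)

The orange star was at (11.4, 5.3) in frame 1 and (10.3, 7.3) in frame 2.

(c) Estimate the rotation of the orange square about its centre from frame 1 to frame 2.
29° clockwise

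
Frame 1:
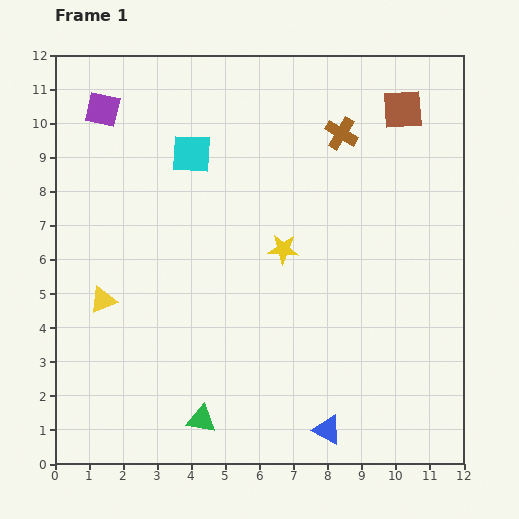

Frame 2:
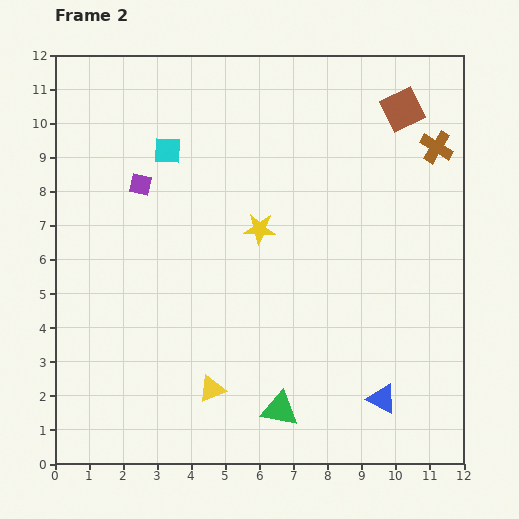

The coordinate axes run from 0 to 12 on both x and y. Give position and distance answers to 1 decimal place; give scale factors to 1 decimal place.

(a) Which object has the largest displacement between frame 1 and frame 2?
the yellow triangle

(moved 4.1; next 2.8)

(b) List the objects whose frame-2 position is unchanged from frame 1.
the brown square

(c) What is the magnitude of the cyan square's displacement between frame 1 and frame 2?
0.7

The cyan square moved from (4.0, 9.1) to (3.3, 9.2), a distance of √(0.7² + 0.1²) ≈ 0.7.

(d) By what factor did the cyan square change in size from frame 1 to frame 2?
0.7×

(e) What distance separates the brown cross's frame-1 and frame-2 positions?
2.8

The brown cross moved from (8.4, 9.7) to (11.2, 9.3), a distance of √(2.8² + 0.4²) ≈ 2.8.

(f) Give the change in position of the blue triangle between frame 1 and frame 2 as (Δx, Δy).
(1.6, 0.9)

The blue triangle was at (8.0, 1.0) in frame 1 and (9.6, 1.9) in frame 2.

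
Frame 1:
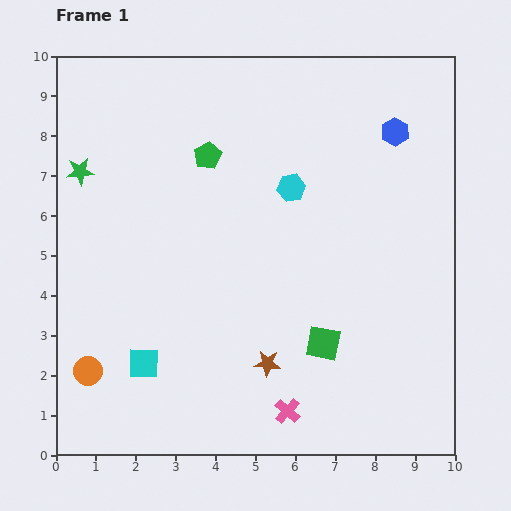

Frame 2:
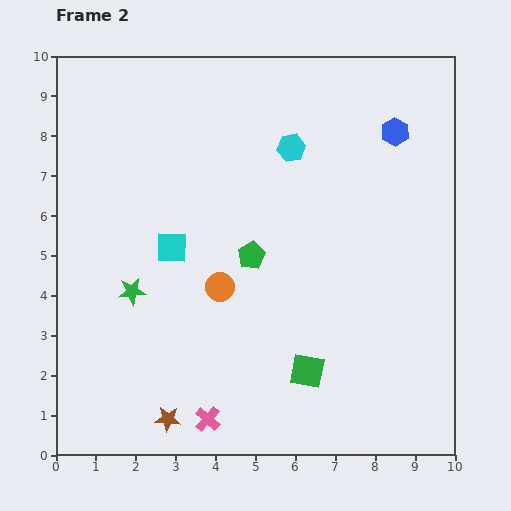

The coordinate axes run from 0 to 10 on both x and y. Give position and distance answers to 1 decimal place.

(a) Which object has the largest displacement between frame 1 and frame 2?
the orange circle

(moved 3.9; next 3.3)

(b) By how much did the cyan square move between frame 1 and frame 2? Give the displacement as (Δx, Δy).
(0.7, 2.9)

The cyan square was at (2.2, 2.3) in frame 1 and (2.9, 5.2) in frame 2.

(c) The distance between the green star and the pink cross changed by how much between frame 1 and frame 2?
-4.2

Distance in frame 1: 7.9. Distance in frame 2: 3.7.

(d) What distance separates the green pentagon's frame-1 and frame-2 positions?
2.7

The green pentagon moved from (3.8, 7.5) to (4.9, 5.0), a distance of √(1.1² + 2.5²) ≈ 2.7.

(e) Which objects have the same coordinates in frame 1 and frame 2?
the blue hexagon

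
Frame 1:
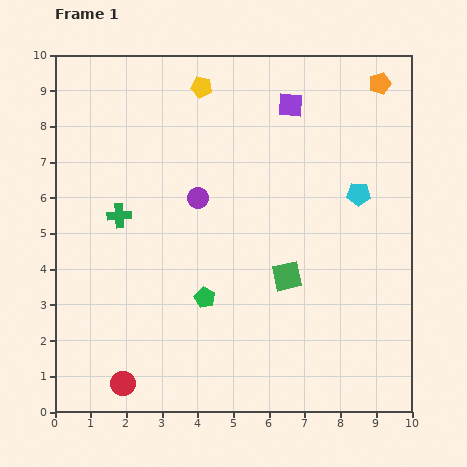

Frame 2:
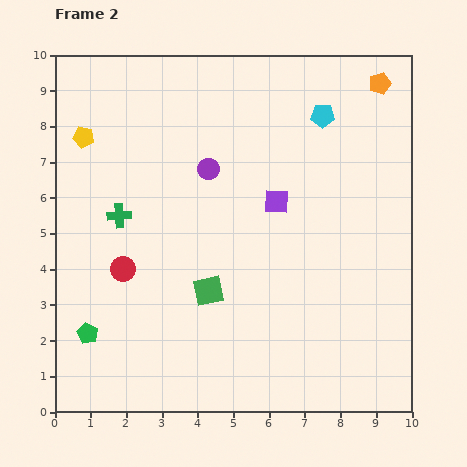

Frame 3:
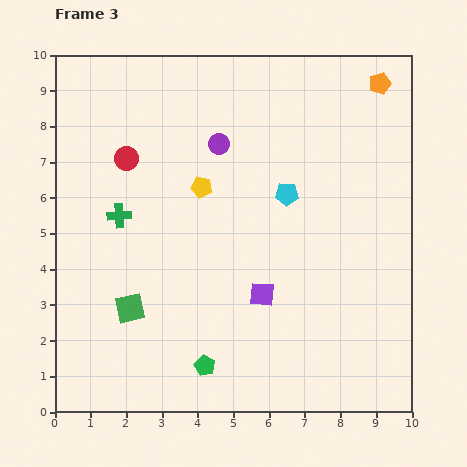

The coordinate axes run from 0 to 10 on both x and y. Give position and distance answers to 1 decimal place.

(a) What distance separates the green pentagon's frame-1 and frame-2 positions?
3.4

The green pentagon moved from (4.2, 3.2) to (0.9, 2.2), a distance of √(3.3² + 1.0²) ≈ 3.4.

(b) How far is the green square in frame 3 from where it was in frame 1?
4.5

The green square moved from (6.5, 3.8) to (2.1, 2.9), a distance of √(4.4² + 0.9²) ≈ 4.5.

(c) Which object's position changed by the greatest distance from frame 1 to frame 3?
the red circle

(moved 6.3; next 5.4)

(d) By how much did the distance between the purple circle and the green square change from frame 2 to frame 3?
+1.8

Distance in frame 2: 3.4. Distance in frame 3: 5.2.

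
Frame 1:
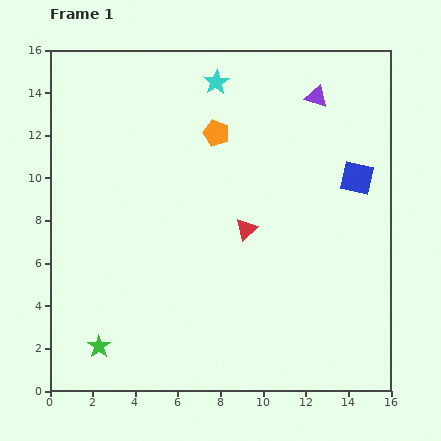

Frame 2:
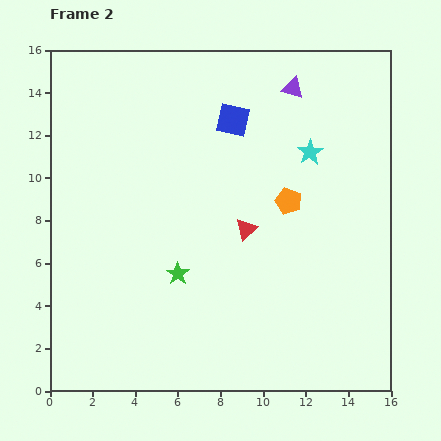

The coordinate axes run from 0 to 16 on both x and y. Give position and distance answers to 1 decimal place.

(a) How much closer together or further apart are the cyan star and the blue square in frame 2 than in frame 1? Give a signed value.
-4.1

Distance in frame 1: 8.0. Distance in frame 2: 3.9.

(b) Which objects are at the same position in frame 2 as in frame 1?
the red triangle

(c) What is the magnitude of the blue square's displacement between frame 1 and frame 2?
6.4

The blue square moved from (14.4, 10.0) to (8.6, 12.7), a distance of √(5.8² + 2.7²) ≈ 6.4.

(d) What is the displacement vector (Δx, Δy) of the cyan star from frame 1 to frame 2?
(4.4, -3.3)

The cyan star was at (7.8, 14.5) in frame 1 and (12.2, 11.2) in frame 2.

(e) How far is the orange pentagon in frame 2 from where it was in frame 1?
4.7

The orange pentagon moved from (7.8, 12.1) to (11.2, 8.9), a distance of √(3.4² + 3.2²) ≈ 4.7.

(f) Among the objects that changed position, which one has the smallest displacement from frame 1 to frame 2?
the purple triangle

(moved 1.2)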